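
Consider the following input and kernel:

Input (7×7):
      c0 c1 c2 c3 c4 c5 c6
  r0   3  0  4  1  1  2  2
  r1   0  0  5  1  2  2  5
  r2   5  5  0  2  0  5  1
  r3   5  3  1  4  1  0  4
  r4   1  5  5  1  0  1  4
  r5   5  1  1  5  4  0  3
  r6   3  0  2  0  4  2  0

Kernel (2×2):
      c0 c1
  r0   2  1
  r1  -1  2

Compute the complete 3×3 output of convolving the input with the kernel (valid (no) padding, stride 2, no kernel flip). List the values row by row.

6 6 6
16 9 4
4 20 -3

Output[0,0]: The receptive field on the input at this output position is [3 0 / 0 0]. Elementwise product with the kernel and sum: 3·2 + 0·1 + 0·-1 + 0·2.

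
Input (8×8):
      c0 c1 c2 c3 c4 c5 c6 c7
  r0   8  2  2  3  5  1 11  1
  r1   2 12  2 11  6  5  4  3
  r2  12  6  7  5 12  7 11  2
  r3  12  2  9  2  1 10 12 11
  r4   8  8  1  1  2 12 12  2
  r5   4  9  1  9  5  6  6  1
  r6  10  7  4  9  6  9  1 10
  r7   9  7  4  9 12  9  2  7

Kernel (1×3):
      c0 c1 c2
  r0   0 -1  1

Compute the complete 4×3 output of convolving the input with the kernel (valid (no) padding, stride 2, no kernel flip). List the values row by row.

0 2 10
1 7 4
-7 1 0
-3 -3 -8

Output[0,0]: The receptive field on the input at this output position is [8 2 2]. Elementwise product with the kernel and sum: 2·-1 + 2·1.
Output[0,1]: The receptive field on the input at this output position is [2 3 5]. Elementwise product with the kernel and sum: 3·-1 + 5·1.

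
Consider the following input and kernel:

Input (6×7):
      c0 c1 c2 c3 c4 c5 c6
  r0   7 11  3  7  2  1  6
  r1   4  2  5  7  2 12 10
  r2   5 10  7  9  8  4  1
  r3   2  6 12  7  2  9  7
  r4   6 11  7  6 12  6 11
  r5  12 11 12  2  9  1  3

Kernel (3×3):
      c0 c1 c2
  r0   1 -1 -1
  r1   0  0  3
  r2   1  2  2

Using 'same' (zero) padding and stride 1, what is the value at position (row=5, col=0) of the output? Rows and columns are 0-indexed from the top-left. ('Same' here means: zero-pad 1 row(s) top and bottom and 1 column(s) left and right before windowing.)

16

The receptive field on the zero-padded input at this output position is [0 6 11 / 0 12 11 / 0 0 0]. Elementwise product with the kernel and sum: 0·1 + 6·-1 + 11·-1 + 11·3 + 0·1 + 0·2 + 0·2.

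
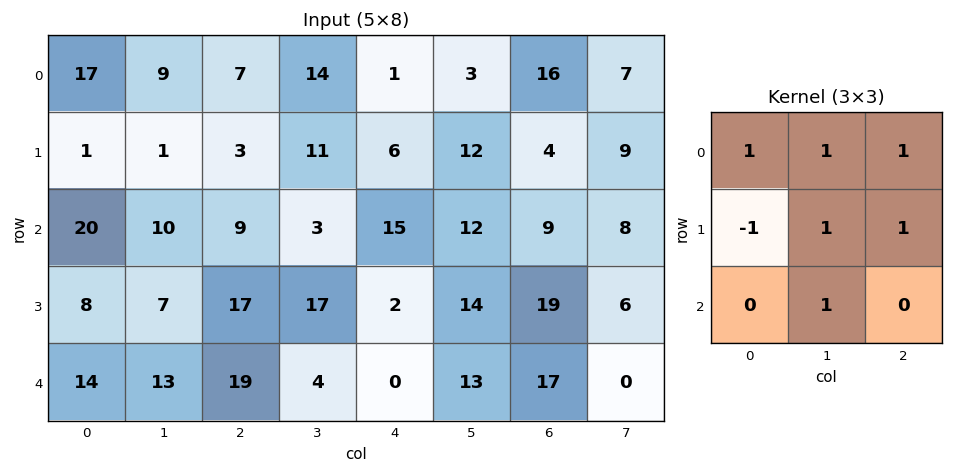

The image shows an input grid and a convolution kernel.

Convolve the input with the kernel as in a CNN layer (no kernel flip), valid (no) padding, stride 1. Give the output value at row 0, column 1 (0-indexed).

The receptive field on the input at this output position is [9 7 14 / 1 3 11 / 10 9 3]. Elementwise product with the kernel and sum: 9·1 + 7·1 + 14·1 + 1·-1 + 3·1 + 11·1 + 9·1.

52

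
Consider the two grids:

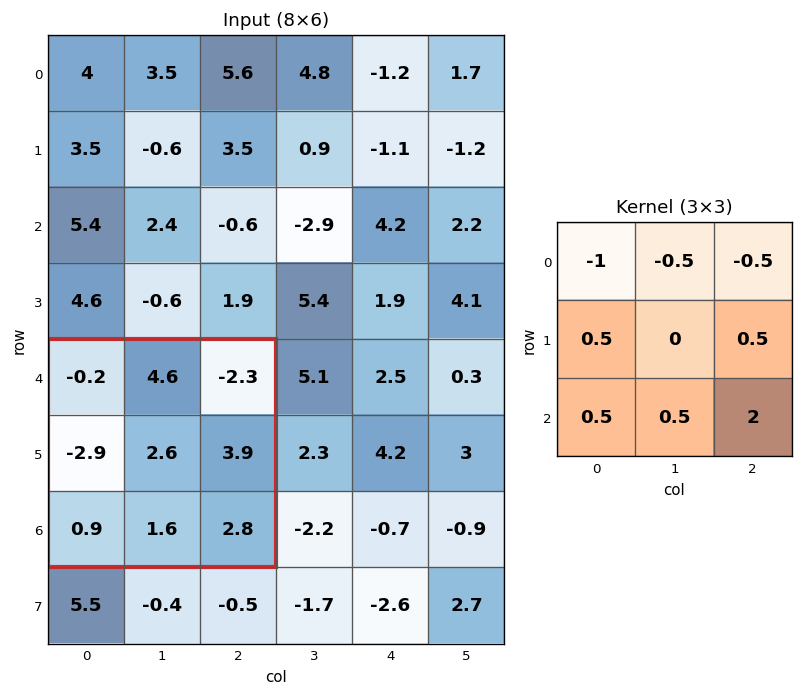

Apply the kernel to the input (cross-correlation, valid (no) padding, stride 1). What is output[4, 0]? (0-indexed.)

The receptive field on the input at this output position is [-0.2 4.6 -2.3 / -2.9 2.6 3.9 / 0.9 1.6 2.8]. Elementwise product with the kernel and sum: -0.2·-1 + 4.6·-0.5 + -2.3·-0.5 + -2.9·0.5 + 3.9·0.5 + 0.9·0.5 + 1.6·0.5 + 2.8·2.

6.4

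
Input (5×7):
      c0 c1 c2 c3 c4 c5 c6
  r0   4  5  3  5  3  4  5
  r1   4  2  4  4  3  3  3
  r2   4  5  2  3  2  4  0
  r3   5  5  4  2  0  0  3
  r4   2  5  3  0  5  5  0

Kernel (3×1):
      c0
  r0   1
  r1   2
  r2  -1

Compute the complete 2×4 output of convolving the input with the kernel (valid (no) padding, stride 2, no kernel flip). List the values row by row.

Output[0,0]: The receptive field on the input at this output position is [4 / 4 / 4]. Elementwise product with the kernel and sum: 4·1 + 4·2 + 4·-1.
Output[0,1]: The receptive field on the input at this output position is [3 / 4 / 2]. Elementwise product with the kernel and sum: 3·1 + 4·2 + 2·-1.

8 9 7 11
12 7 -3 6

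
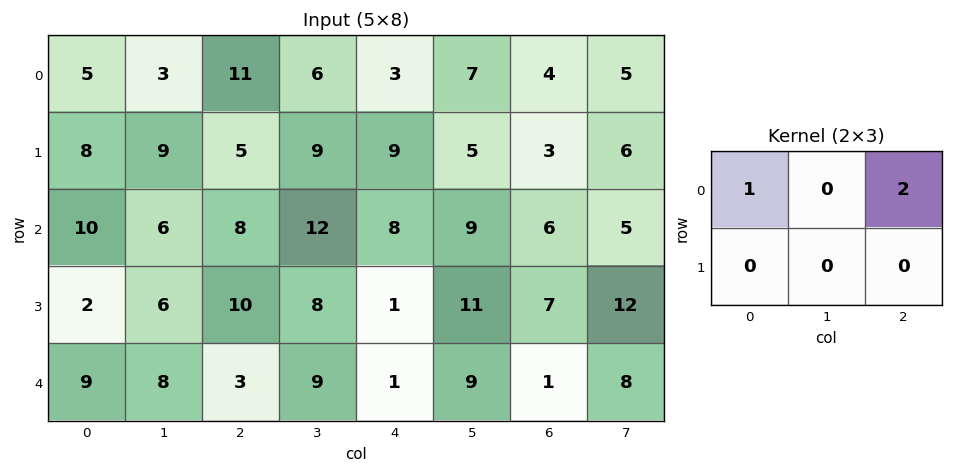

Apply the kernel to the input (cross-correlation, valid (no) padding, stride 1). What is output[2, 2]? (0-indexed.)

The receptive field on the input at this output position is [8 12 8 / 10 8 1]. Elementwise product with the kernel and sum: 8·1 + 8·2.

24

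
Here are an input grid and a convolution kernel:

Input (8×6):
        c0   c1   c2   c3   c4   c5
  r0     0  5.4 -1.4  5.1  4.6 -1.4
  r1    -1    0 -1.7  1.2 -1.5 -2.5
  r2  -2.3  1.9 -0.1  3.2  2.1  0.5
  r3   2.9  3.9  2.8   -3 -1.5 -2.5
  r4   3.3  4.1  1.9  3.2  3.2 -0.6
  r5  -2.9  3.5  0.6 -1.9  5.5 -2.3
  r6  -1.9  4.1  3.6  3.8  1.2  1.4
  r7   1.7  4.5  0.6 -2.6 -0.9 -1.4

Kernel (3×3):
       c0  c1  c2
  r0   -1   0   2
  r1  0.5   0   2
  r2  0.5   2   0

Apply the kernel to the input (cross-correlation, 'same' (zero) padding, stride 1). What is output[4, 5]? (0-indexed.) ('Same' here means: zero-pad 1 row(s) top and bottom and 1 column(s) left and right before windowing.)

1.25

The receptive field on the zero-padded input at this output position is [-1.5 -2.5 0 / 3.2 -0.6 0 / 5.5 -2.3 0]. Elementwise product with the kernel and sum: -1.5·-1 + 0·2 + 3.2·0.5 + 0·2 + 5.5·0.5 + -2.3·2.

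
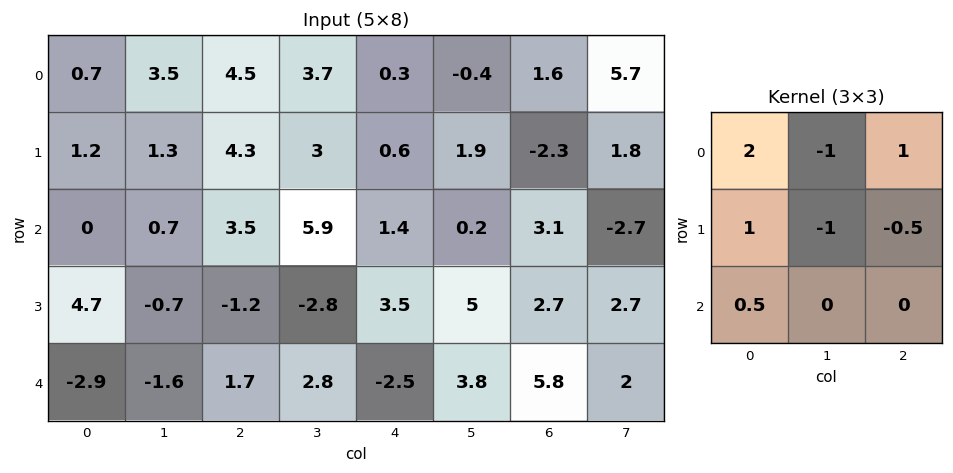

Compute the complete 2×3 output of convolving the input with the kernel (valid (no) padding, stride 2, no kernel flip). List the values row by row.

0.15 8.35 3.15
7.35 3.2 1.6

Output[0,0]: The receptive field on the input at this output position is [0.7 3.5 4.5 / 1.2 1.3 4.3 / 0 0.7 3.5]. Elementwise product with the kernel and sum: 0.7·2 + 3.5·-1 + 4.5·1 + 1.2·1 + 1.3·-1 + 4.3·-0.5 + 0·0.5.
Output[0,1]: The receptive field on the input at this output position is [4.5 3.7 0.3 / 4.3 3 0.6 / 3.5 5.9 1.4]. Elementwise product with the kernel and sum: 4.5·2 + 3.7·-1 + 0.3·1 + 4.3·1 + 3·-1 + 0.6·-0.5 + 3.5·0.5.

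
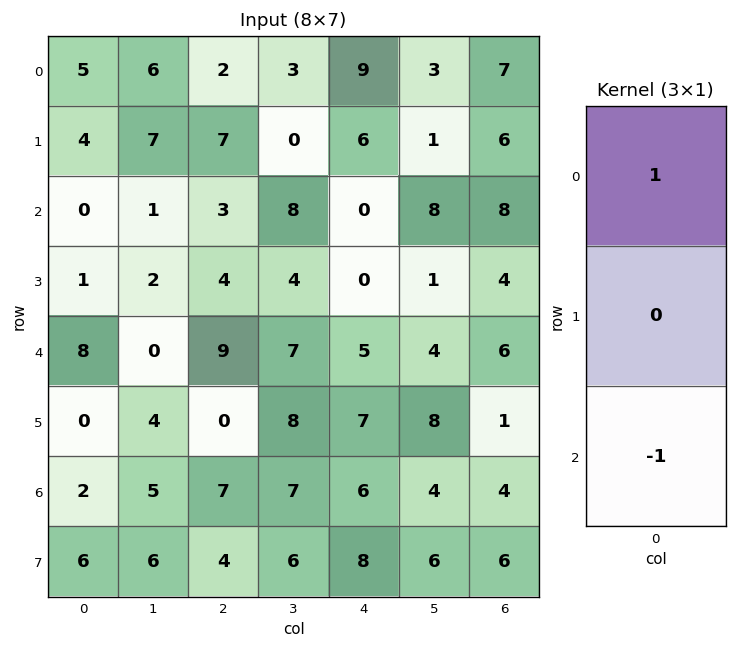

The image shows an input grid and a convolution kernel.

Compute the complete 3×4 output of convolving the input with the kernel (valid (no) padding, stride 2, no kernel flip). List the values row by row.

Output[0,0]: The receptive field on the input at this output position is [5 / 4 / 0]. Elementwise product with the kernel and sum: 5·1 + 0·-1.

5 -1 9 -1
-8 -6 -5 2
6 2 -1 2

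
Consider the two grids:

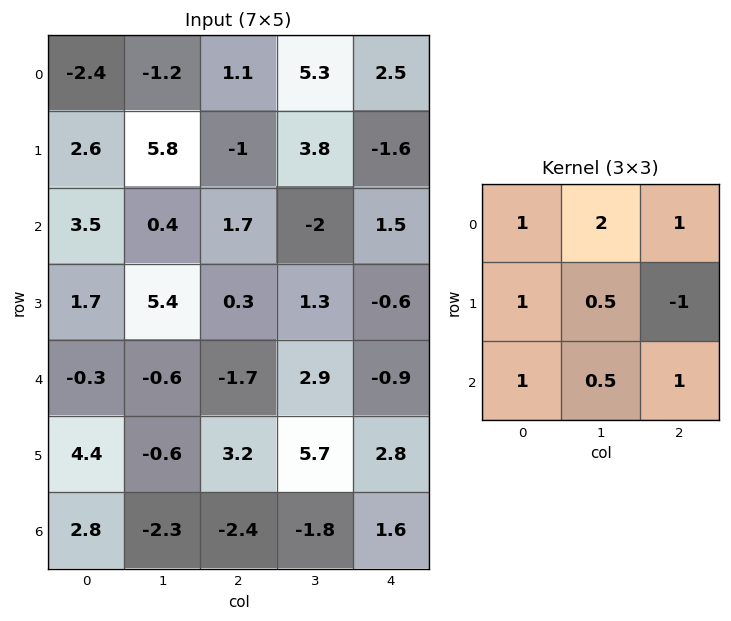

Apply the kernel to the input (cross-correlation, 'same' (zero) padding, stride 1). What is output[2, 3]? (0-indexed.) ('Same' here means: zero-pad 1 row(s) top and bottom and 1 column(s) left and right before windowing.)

4.55

The receptive field on the zero-padded input at this output position is [-1 3.8 -1.6 / 1.7 -2 1.5 / 0.3 1.3 -0.6]. Elementwise product with the kernel and sum: -1·1 + 3.8·2 + -1.6·1 + 1.7·1 + -2·0.5 + 1.5·-1 + 0.3·1 + 1.3·0.5 + -0.6·1.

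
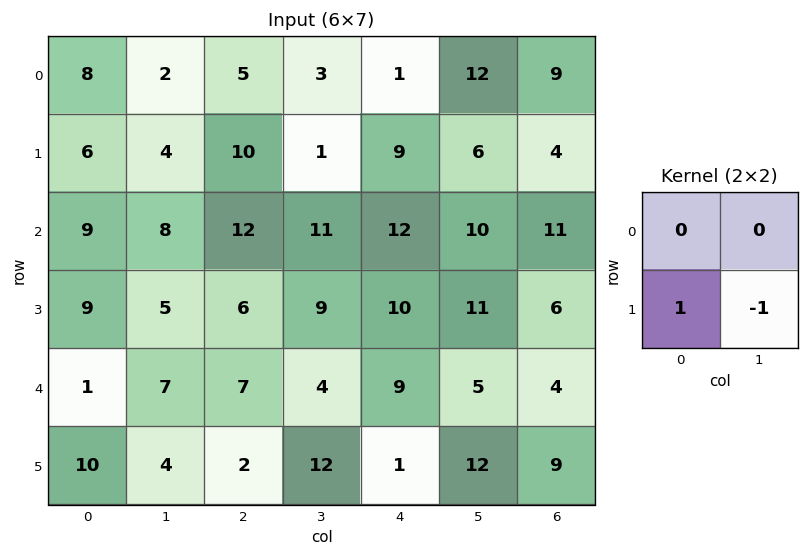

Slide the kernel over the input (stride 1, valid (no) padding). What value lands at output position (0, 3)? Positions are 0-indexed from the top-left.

The receptive field on the input at this output position is [3 1 / 1 9]. Elementwise product with the kernel and sum: 1·1 + 9·-1.

-8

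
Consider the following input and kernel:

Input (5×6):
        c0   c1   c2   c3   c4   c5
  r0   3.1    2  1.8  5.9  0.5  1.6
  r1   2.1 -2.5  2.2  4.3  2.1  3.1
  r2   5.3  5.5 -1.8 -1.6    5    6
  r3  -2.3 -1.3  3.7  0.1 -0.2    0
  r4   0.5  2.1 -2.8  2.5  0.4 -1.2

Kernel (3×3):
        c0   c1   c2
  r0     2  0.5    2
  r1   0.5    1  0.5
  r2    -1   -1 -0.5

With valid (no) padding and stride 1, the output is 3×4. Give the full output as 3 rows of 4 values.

Output[0,0]: The receptive field on the input at this output position is [3.1 2 1.8 / 2.1 -2.5 2.2 / 5.3 5.5 -1.8]. Elementwise product with the kernel and sum: 3.1·2 + 2·0.5 + 1.8·2 + 2.1·0.5 + -2.5·1 + 2.2·0.5 + 5.3·-1 + 5.5·-1 + -1.8·-0.5.

0.55 16.9 14.9 14.65
16.35 2.4 7.05 23.15
7.95 9.45 7.55 8.85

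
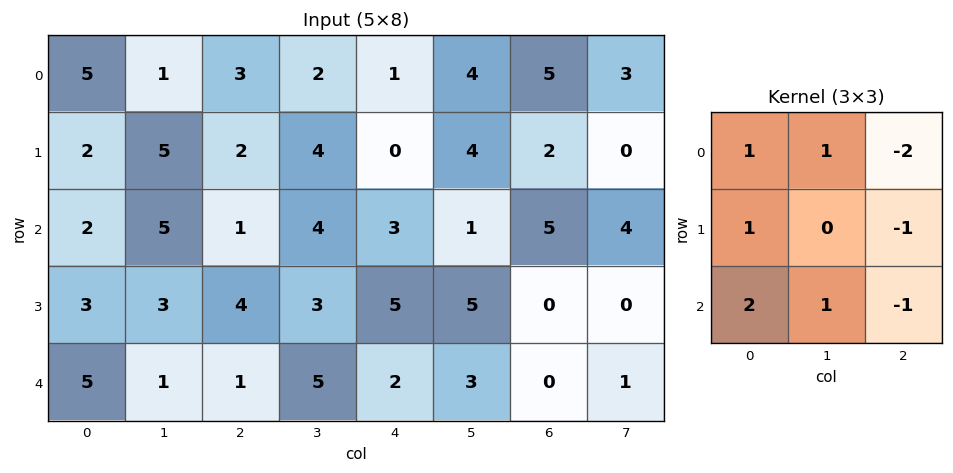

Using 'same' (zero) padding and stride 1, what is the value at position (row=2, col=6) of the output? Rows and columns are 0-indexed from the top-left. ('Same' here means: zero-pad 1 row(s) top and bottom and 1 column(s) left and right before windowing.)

The receptive field on the zero-padded input at this output position is [4 2 0 / 1 5 4 / 5 0 0]. Elementwise product with the kernel and sum: 4·1 + 2·1 + 0·-2 + 1·1 + 4·-1 + 5·2 + 0·1 + 0·-1.

13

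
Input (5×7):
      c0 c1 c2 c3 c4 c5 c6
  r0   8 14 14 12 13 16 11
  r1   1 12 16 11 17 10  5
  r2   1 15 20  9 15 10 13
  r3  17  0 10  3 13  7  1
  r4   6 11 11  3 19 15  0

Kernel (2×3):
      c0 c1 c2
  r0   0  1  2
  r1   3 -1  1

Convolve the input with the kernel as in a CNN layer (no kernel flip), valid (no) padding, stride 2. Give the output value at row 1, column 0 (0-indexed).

The receptive field on the input at this output position is [1 15 20 / 17 0 10]. Elementwise product with the kernel and sum: 15·1 + 20·2 + 17·3 + 0·-1 + 10·1.

116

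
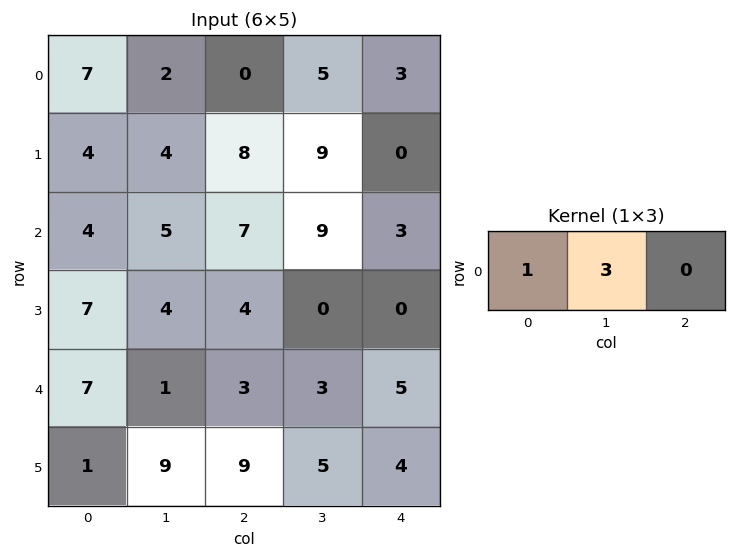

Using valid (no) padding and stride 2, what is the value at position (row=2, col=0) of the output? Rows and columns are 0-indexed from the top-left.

10

The receptive field on the input at this output position is [7 1 3]. Elementwise product with the kernel and sum: 7·1 + 1·3.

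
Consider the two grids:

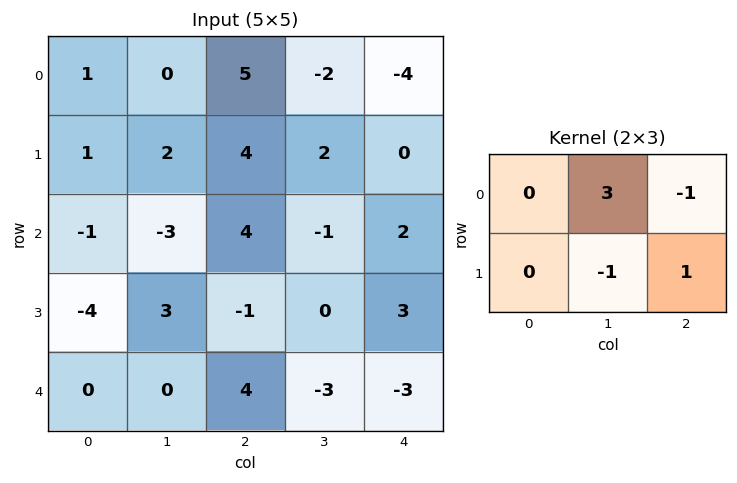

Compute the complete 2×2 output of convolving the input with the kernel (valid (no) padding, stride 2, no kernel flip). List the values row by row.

Output[0,0]: The receptive field on the input at this output position is [1 0 5 / 1 2 4]. Elementwise product with the kernel and sum: 0·3 + 5·-1 + 2·-1 + 4·1.
Output[0,1]: The receptive field on the input at this output position is [5 -2 -4 / 4 2 0]. Elementwise product with the kernel and sum: -2·3 + -4·-1 + 2·-1 + 0·1.

-3 -4
-17 -2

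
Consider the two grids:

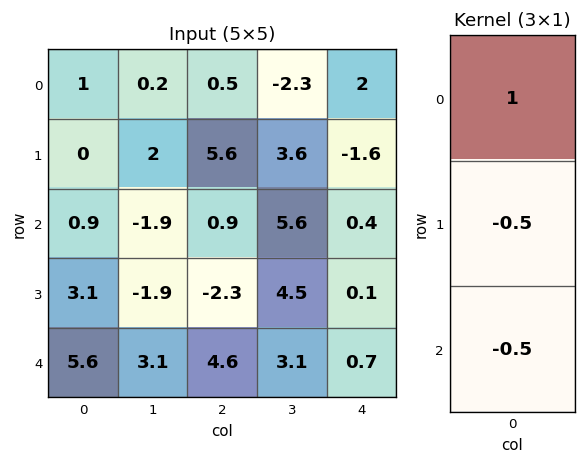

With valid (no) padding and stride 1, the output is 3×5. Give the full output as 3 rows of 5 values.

Output[0,0]: The receptive field on the input at this output position is [1 / 0 / 0.9]. Elementwise product with the kernel and sum: 1·1 + 0·-0.5 + 0.9·-0.5.
Output[0,1]: The receptive field on the input at this output position is [0.2 / 2 / -1.9]. Elementwise product with the kernel and sum: 0.2·1 + 2·-0.5 + -1.9·-0.5.

0.55 0.15 -2.75 -6.9 2.6
-2 3.9 6.3 -1.45 -1.85
-3.45 -2.5 -0.25 1.8 0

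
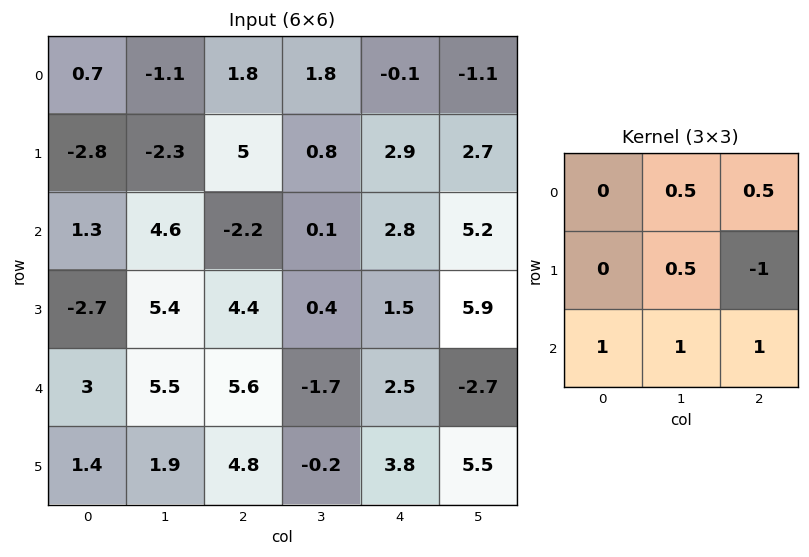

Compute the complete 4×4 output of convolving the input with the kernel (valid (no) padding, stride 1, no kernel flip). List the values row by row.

Output[0,0]: The receptive field on the input at this output position is [0.7 -1.1 1.8 / -2.8 -2.3 5 / 1.3 4.6 -2.2]. Elementwise product with the kernel and sum: -1.1·0.5 + 1.8·0.5 + -2.3·0.5 + 5·-1 + 1.3·1 + 4.6·1 + -2.2·1.

-2.1 6 -0.95 6.25
12.95 11.9 5.4 6.8
13.6 10.15 6.55 -3.05
10.15 13.4 6 16.75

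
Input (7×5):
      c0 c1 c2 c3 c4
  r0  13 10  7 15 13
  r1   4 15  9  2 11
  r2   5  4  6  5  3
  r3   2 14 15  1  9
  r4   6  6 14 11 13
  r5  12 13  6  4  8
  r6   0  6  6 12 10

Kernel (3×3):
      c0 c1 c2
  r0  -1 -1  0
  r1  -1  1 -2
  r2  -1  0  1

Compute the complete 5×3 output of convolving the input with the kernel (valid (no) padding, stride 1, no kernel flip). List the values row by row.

-29 -26 -54
-19 -45 -24
-19 -6 -44
-50 -52 -43
-17 -29 -39

Output[0,0]: The receptive field on the input at this output position is [13 10 7 / 4 15 9 / 5 4 6]. Elementwise product with the kernel and sum: 13·-1 + 10·-1 + 4·-1 + 15·1 + 9·-2 + 5·-1 + 6·1.
Output[0,1]: The receptive field on the input at this output position is [10 7 15 / 15 9 2 / 4 6 5]. Elementwise product with the kernel and sum: 10·-1 + 7·-1 + 15·-1 + 9·1 + 2·-2 + 4·-1 + 5·1.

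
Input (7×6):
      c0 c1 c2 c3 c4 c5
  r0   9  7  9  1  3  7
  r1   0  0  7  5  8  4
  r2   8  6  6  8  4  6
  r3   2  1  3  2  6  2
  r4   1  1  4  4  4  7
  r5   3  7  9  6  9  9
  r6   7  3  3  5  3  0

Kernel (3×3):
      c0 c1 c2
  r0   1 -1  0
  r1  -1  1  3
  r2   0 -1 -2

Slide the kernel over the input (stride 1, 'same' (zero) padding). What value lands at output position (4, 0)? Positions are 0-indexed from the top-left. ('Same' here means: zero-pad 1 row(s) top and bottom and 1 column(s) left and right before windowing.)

-15

The receptive field on the zero-padded input at this output position is [0 2 1 / 0 1 1 / 0 3 7]. Elementwise product with the kernel and sum: 0·1 + 2·-1 + 0·-1 + 1·1 + 1·3 + 3·-1 + 7·-2.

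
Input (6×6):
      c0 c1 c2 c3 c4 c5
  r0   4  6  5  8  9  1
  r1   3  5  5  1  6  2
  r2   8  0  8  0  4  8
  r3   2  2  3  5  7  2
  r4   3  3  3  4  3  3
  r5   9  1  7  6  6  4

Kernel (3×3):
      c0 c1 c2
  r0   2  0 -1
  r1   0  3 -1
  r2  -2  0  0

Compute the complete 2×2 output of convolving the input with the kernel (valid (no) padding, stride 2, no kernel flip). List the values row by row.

-3 -18
5 14

Output[0,0]: The receptive field on the input at this output position is [4 6 5 / 3 5 5 / 8 0 8]. Elementwise product with the kernel and sum: 4·2 + 5·-1 + 5·3 + 5·-1 + 8·-2.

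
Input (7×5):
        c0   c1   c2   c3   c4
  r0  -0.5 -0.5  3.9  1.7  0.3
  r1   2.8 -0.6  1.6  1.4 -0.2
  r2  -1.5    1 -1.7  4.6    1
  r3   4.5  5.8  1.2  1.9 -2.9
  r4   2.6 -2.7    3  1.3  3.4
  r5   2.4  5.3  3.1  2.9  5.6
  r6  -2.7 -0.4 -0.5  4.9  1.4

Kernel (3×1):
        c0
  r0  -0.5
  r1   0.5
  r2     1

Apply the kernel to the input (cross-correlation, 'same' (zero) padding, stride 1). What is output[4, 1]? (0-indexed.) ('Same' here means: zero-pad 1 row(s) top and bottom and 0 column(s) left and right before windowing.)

1.05

The receptive field on the zero-padded input at this output position is [5.8 / -2.7 / 5.3]. Elementwise product with the kernel and sum: 5.8·-0.5 + -2.7·0.5 + 5.3·1.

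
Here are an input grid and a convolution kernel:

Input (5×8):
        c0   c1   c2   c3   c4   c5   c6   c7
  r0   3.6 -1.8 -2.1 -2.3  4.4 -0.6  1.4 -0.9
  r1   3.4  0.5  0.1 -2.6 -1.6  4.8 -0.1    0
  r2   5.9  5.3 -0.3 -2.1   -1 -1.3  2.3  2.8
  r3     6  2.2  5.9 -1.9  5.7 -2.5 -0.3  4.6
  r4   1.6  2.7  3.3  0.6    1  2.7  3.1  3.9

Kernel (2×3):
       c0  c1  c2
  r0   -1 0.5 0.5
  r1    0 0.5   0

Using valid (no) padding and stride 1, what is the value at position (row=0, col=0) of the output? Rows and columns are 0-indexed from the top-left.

-5.3

The receptive field on the input at this output position is [3.6 -1.8 -2.1 / 3.4 0.5 0.1]. Elementwise product with the kernel and sum: 3.6·-1 + -1.8·0.5 + -2.1·0.5 + 0.5·0.5.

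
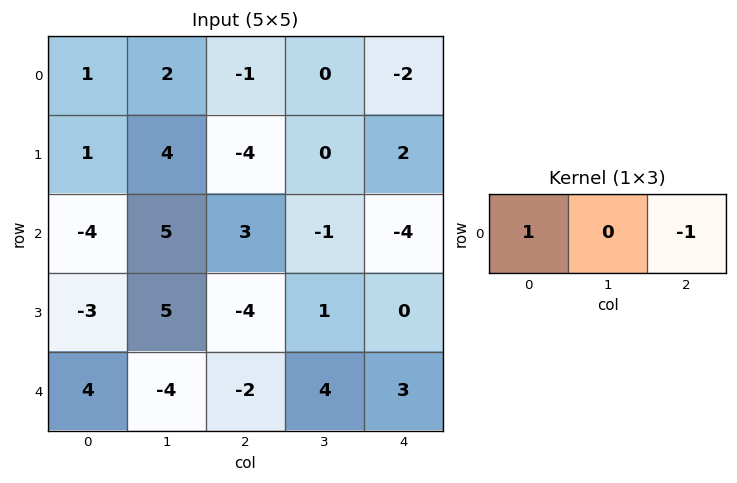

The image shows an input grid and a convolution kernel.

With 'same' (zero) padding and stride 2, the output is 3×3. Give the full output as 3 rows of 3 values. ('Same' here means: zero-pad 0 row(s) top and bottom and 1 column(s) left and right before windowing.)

-2 2 0
-5 6 -1
4 -8 4

Output[0,0]: The receptive field on the zero-padded input at this output position is [0 1 2]. Elementwise product with the kernel and sum: 0·1 + 2·-1.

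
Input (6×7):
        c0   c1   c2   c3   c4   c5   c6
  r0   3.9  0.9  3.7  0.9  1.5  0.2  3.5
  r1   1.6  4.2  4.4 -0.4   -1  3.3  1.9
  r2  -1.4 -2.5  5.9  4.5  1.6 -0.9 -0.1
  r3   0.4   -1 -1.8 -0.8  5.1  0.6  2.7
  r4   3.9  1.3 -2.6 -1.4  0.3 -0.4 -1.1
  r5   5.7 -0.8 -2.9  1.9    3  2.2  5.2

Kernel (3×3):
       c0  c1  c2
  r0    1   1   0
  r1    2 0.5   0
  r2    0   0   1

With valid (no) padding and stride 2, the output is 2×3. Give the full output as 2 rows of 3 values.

16 14.8 1.25
-6.2 6.7 10.1

Output[0,0]: The receptive field on the input at this output position is [3.9 0.9 3.7 / 1.6 4.2 4.4 / -1.4 -2.5 5.9]. Elementwise product with the kernel and sum: 3.9·1 + 0.9·1 + 1.6·2 + 4.2·0.5 + 5.9·1.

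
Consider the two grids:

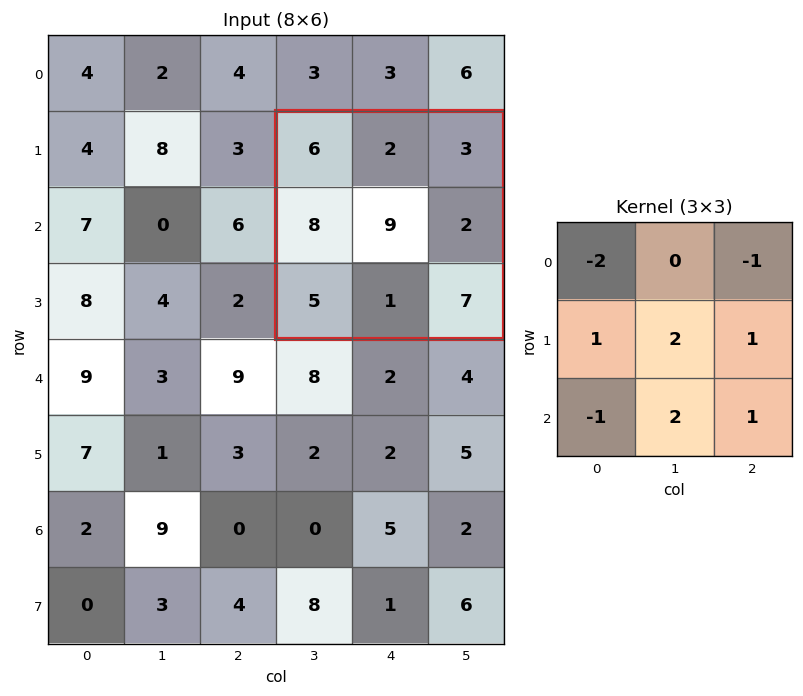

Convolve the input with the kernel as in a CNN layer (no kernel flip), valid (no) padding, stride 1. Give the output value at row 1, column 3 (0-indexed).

17

The receptive field on the input at this output position is [6 2 3 / 8 9 2 / 5 1 7]. Elementwise product with the kernel and sum: 6·-2 + 3·-1 + 8·1 + 9·2 + 2·1 + 5·-1 + 1·2 + 7·1.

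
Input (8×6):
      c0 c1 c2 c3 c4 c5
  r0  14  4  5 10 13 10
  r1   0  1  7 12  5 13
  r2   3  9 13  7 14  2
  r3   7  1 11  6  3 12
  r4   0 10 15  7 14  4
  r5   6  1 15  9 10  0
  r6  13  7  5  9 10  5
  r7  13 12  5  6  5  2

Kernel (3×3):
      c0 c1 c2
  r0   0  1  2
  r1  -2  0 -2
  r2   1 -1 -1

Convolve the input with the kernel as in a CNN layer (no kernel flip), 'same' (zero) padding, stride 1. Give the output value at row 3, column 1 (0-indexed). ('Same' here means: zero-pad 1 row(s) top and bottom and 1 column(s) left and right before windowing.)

-26

The receptive field on the zero-padded input at this output position is [3 9 13 / 7 1 11 / 0 10 15]. Elementwise product with the kernel and sum: 9·1 + 13·2 + 7·-2 + 11·-2 + 0·1 + 10·-1 + 15·-1.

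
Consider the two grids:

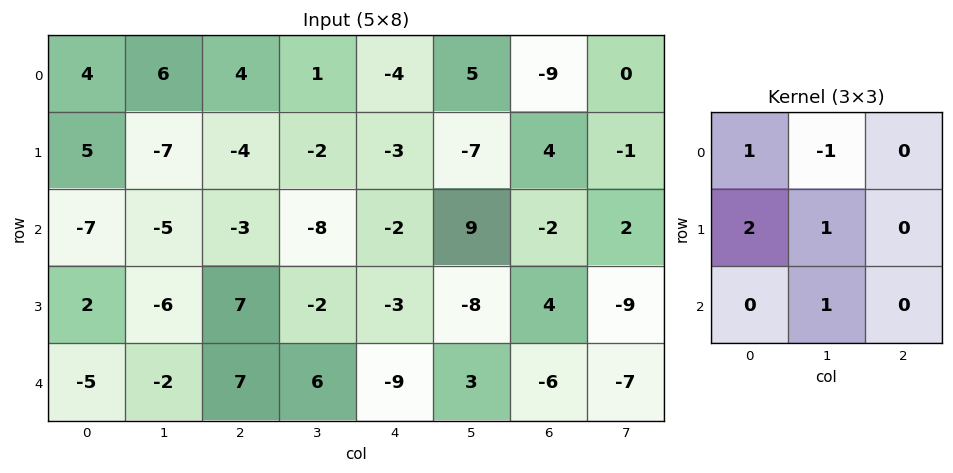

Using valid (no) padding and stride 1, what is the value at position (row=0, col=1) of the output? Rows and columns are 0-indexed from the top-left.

The receptive field on the input at this output position is [6 4 1 / -7 -4 -2 / -5 -3 -8]. Elementwise product with the kernel and sum: 6·1 + 4·-1 + -7·2 + -4·1 + -3·1.

-19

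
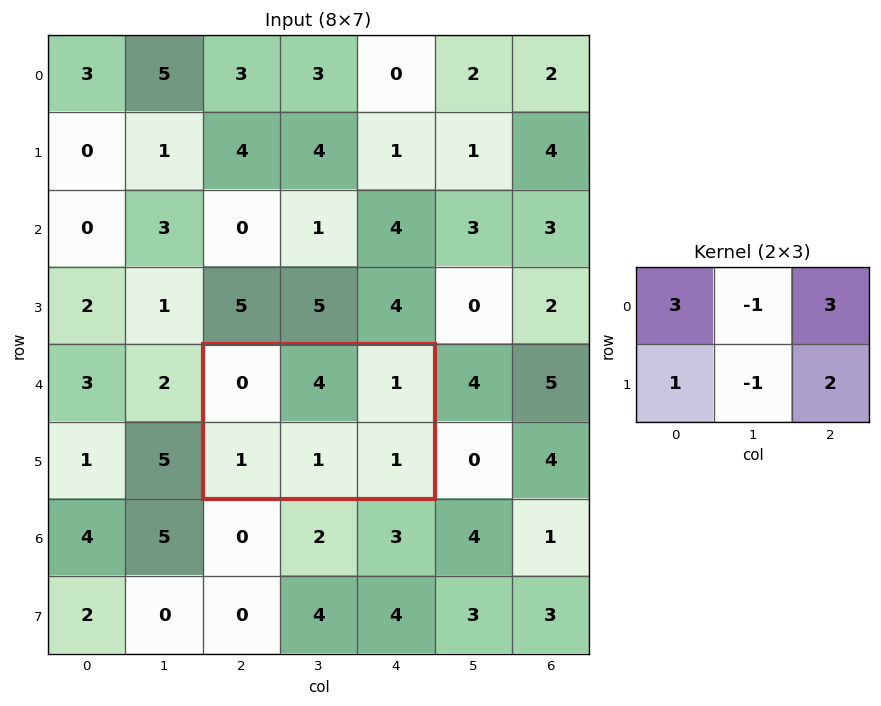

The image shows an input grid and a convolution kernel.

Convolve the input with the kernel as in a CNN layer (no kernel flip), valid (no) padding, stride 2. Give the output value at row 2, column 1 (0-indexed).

The receptive field on the input at this output position is [0 4 1 / 1 1 1]. Elementwise product with the kernel and sum: 0·3 + 4·-1 + 1·3 + 1·1 + 1·-1 + 1·2.

1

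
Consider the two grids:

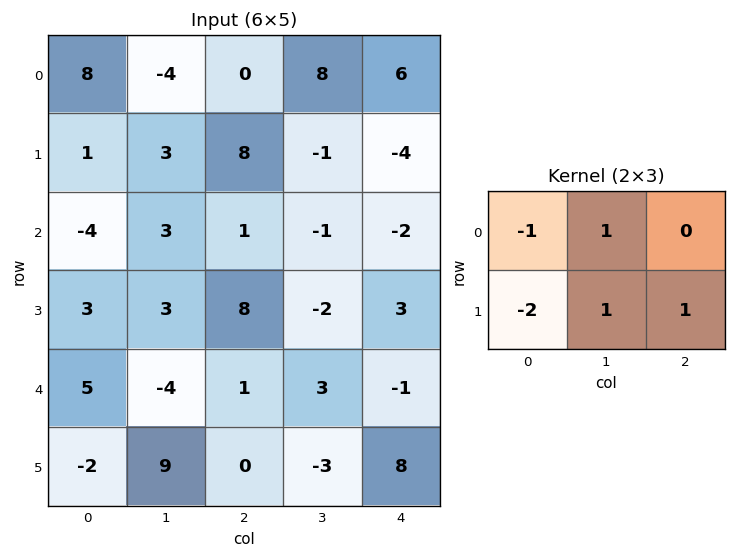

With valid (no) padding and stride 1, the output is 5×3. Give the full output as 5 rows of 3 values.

-3 5 -13
14 -1 -14
12 -2 -17
-13 17 -10
4 -16 7

Output[0,0]: The receptive field on the input at this output position is [8 -4 0 / 1 3 8]. Elementwise product with the kernel and sum: 8·-1 + -4·1 + 1·-2 + 3·1 + 8·1.
Output[0,1]: The receptive field on the input at this output position is [-4 0 8 / 3 8 -1]. Elementwise product with the kernel and sum: -4·-1 + 0·1 + 3·-2 + 8·1 + -1·1.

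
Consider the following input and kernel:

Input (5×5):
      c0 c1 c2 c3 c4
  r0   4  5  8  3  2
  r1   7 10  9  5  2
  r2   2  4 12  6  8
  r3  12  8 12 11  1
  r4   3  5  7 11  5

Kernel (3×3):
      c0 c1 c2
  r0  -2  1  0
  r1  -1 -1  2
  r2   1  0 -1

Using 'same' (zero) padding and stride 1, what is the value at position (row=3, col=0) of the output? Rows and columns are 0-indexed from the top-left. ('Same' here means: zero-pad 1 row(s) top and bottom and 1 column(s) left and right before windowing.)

The receptive field on the zero-padded input at this output position is [0 2 4 / 0 12 8 / 0 3 5]. Elementwise product with the kernel and sum: 0·-2 + 2·1 + 0·-1 + 12·-1 + 8·2 + 0·1 + 5·-1.

1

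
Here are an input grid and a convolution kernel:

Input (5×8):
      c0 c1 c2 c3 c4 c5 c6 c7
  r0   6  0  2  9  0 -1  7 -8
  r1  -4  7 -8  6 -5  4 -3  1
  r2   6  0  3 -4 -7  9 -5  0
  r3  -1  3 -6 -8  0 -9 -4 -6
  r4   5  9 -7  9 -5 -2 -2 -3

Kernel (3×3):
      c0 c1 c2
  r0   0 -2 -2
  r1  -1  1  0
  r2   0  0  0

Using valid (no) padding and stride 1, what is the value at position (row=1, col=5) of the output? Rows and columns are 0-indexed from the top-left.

-10

The receptive field on the input at this output position is [4 -3 1 / 9 -5 0 / -9 -4 -6]. Elementwise product with the kernel and sum: -3·-2 + 1·-2 + 9·-1 + -5·1.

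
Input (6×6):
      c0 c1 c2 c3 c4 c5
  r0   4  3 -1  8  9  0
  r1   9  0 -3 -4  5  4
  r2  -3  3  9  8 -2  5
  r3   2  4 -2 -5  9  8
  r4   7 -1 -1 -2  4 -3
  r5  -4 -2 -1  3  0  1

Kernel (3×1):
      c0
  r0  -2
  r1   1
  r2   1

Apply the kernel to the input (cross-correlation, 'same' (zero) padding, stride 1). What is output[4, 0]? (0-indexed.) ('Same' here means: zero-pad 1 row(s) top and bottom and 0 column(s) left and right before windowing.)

-1

The receptive field on the zero-padded input at this output position is [2 / 7 / -4]. Elementwise product with the kernel and sum: 2·-2 + 7·1 + -4·1.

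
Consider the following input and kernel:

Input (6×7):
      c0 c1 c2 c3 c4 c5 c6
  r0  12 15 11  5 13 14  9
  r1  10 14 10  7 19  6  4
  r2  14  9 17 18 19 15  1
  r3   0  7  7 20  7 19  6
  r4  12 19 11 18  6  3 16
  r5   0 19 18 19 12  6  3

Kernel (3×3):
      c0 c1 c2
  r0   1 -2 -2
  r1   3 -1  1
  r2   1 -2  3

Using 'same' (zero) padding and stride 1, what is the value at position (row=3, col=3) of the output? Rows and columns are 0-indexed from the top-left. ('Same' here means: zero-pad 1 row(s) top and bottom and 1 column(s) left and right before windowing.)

The receptive field on the zero-padded input at this output position is [17 18 19 / 7 20 7 / 11 18 6]. Elementwise product with the kernel and sum: 17·1 + 18·-2 + 19·-2 + 7·3 + 20·-1 + 7·1 + 11·1 + 18·-2 + 6·3.

-56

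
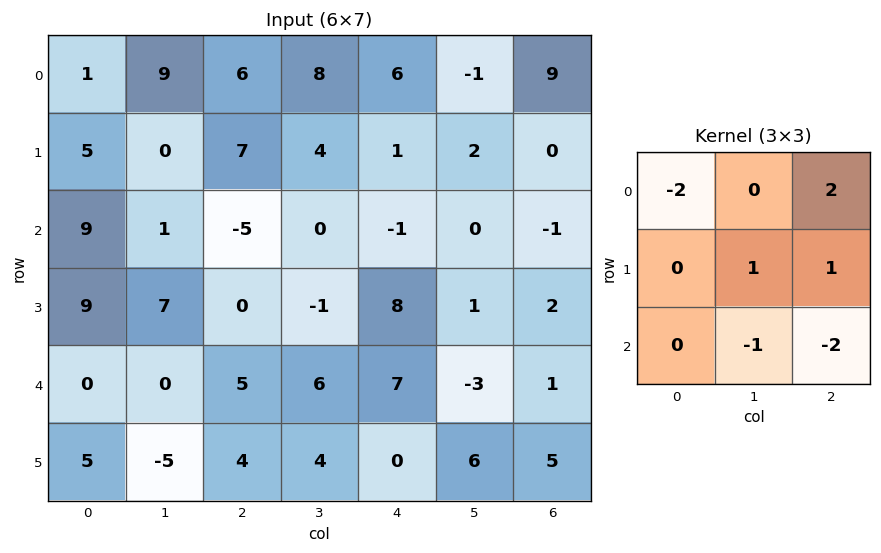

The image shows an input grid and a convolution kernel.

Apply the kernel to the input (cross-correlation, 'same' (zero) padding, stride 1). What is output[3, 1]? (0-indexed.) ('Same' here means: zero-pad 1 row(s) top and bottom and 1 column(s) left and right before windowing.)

-31

The receptive field on the zero-padded input at this output position is [9 1 -5 / 9 7 0 / 0 0 5]. Elementwise product with the kernel and sum: 9·-2 + -5·2 + 7·1 + 0·1 + 0·-1 + 5·-2.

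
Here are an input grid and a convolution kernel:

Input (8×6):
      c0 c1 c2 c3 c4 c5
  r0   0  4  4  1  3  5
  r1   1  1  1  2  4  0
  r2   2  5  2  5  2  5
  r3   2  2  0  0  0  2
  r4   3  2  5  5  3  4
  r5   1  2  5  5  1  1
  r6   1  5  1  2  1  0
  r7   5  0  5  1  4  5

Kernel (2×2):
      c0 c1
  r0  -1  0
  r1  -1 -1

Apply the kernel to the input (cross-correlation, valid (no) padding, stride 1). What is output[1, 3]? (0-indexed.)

-9

The receptive field on the input at this output position is [2 4 / 5 2]. Elementwise product with the kernel and sum: 2·-1 + 5·-1 + 2·-1.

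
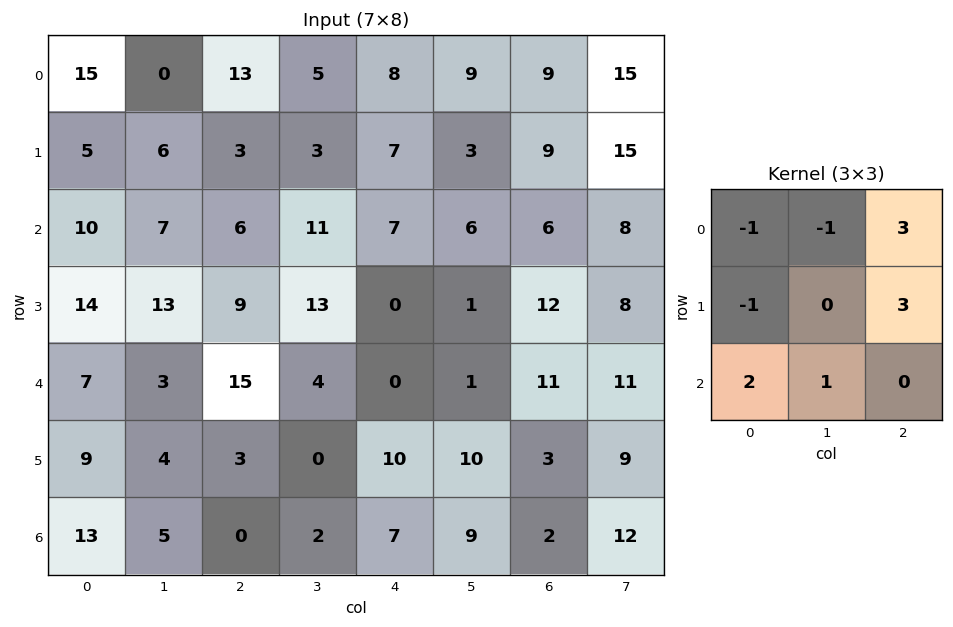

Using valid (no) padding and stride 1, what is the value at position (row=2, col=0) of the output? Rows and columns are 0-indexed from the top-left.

The receptive field on the input at this output position is [10 7 6 / 14 13 9 / 7 3 15]. Elementwise product with the kernel and sum: 10·-1 + 7·-1 + 6·3 + 14·-1 + 9·3 + 7·2 + 3·1.

31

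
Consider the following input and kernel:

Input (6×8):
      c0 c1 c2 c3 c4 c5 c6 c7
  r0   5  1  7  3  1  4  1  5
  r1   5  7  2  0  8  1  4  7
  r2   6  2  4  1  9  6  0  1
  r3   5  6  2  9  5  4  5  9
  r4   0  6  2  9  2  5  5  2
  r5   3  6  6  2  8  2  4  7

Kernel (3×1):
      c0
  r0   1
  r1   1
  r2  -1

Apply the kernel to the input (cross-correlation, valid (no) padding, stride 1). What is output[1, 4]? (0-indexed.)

The receptive field on the input at this output position is [8 / 9 / 5]. Elementwise product with the kernel and sum: 8·1 + 9·1 + 5·-1.

12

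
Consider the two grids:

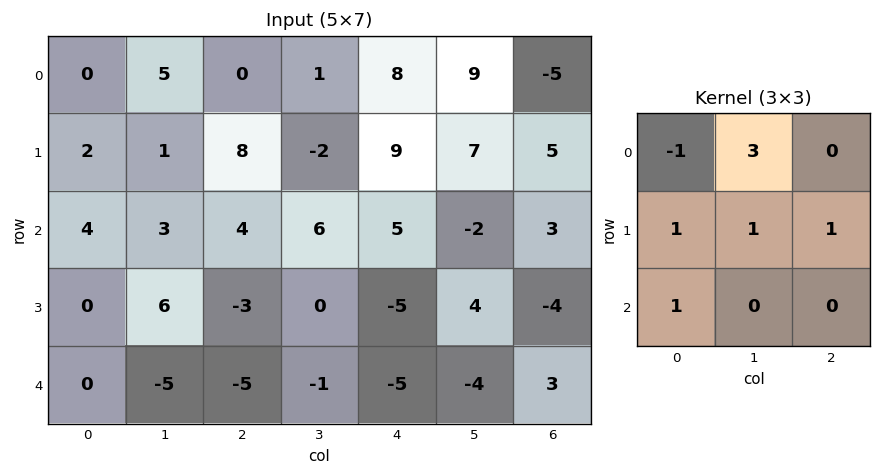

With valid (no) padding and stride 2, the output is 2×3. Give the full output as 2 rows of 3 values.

30 22 45
8 1 -21

Output[0,0]: The receptive field on the input at this output position is [0 5 0 / 2 1 8 / 4 3 4]. Elementwise product with the kernel and sum: 0·-1 + 5·3 + 2·1 + 1·1 + 8·1 + 4·1.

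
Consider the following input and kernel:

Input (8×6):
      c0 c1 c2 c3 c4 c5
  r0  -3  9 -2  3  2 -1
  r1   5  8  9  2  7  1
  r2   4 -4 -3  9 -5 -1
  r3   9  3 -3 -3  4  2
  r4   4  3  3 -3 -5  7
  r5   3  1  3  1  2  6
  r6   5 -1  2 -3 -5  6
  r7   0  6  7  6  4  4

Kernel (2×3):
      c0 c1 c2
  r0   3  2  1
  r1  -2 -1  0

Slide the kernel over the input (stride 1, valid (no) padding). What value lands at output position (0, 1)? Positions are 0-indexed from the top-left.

1

The receptive field on the input at this output position is [9 -2 3 / 8 9 2]. Elementwise product with the kernel and sum: 9·3 + -2·2 + 3·1 + 8·-2 + 9·-1.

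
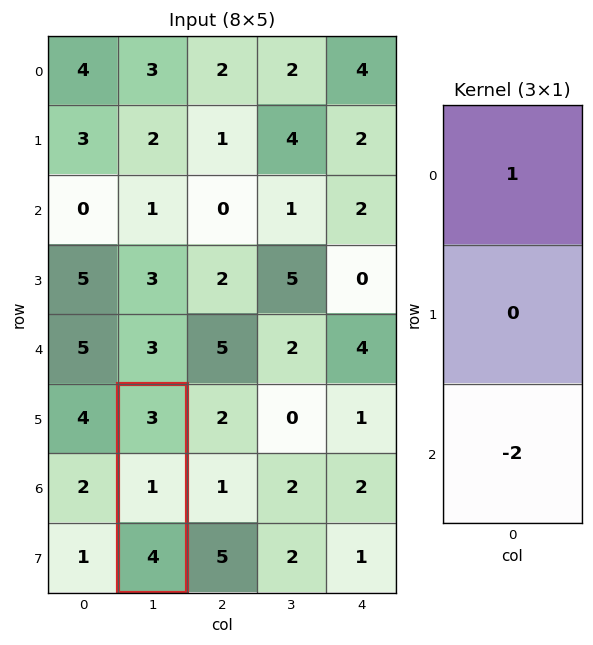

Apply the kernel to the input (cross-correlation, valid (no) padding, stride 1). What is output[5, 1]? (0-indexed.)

-5

The receptive field on the input at this output position is [3 / 1 / 4]. Elementwise product with the kernel and sum: 3·1 + 4·-2.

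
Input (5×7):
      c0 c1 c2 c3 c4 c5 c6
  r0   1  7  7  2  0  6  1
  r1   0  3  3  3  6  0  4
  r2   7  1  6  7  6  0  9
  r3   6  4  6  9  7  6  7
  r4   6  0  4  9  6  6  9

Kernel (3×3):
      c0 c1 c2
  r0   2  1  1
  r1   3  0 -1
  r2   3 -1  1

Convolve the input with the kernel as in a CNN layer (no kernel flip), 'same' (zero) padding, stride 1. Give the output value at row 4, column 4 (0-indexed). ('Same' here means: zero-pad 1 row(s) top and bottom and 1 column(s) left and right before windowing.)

The receptive field on the zero-padded input at this output position is [9 7 6 / 9 6 6 / 0 0 0]. Elementwise product with the kernel and sum: 9·2 + 7·1 + 6·1 + 9·3 + 6·-1 + 0·3 + 0·-1 + 0·1.

52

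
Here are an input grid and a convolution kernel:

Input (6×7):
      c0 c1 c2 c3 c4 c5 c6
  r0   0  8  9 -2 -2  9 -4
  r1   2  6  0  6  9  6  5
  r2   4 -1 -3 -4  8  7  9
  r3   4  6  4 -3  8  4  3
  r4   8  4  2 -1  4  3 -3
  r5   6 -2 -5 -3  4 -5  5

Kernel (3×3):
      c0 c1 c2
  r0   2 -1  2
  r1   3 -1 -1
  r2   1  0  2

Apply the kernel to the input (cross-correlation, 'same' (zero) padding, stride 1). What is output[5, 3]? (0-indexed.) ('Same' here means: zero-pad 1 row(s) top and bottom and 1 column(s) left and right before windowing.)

-3

The receptive field on the zero-padded input at this output position is [2 -1 4 / -5 -3 4 / 0 0 0]. Elementwise product with the kernel and sum: 2·2 + -1·-1 + 4·2 + -5·3 + -3·-1 + 4·-1 + 0·1 + 0·2.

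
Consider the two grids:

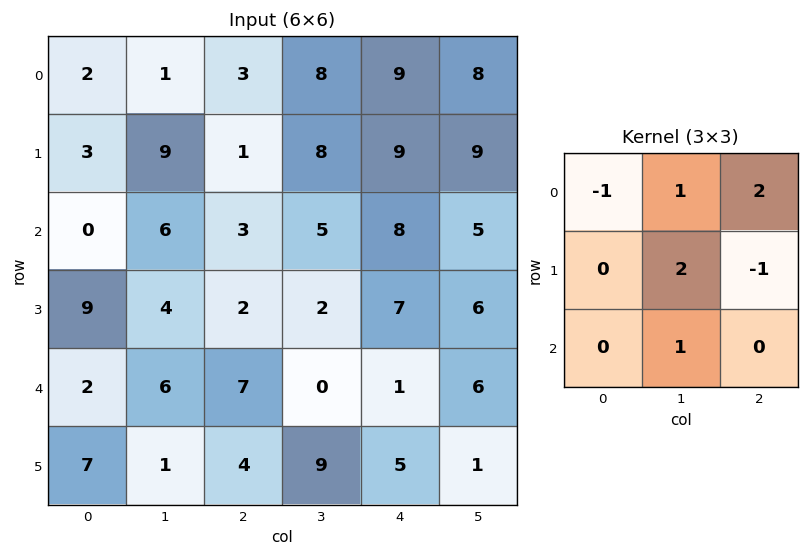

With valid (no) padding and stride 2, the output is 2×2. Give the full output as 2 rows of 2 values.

28 35
24 15

Output[0,0]: The receptive field on the input at this output position is [2 1 3 / 3 9 1 / 0 6 3]. Elementwise product with the kernel and sum: 2·-1 + 1·1 + 3·2 + 9·2 + 1·-1 + 6·1.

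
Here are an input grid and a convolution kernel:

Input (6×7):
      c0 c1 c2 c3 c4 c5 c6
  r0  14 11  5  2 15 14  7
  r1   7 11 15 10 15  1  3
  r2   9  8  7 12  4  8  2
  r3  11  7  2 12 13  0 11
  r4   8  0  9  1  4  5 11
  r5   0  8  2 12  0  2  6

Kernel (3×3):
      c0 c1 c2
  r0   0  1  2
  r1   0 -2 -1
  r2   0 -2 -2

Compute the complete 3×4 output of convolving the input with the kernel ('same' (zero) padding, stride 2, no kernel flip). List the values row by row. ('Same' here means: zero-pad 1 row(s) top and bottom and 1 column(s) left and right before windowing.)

Output[0,0]: The receptive field on the zero-padded input at this output position is [0 0 0 / 0 14 11 / 0 7 11]. Elementwise product with the kernel and sum: 0·1 + 0·2 + 14·-2 + 11·-1 + 7·-2 + 11·-2.

-75 -62 -76 -20
-33 -19 -25 -23
-7 -21 -4 -23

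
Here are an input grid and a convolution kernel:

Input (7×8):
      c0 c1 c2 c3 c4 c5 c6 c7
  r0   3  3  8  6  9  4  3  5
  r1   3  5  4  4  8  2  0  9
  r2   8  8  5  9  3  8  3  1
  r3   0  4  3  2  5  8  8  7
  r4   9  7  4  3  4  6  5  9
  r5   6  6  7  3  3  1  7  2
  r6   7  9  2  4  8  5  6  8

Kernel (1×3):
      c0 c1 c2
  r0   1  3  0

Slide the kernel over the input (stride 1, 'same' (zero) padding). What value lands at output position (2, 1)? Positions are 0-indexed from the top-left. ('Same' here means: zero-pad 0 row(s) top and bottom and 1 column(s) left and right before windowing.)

32

The receptive field on the zero-padded input at this output position is [8 8 5]. Elementwise product with the kernel and sum: 8·1 + 8·3.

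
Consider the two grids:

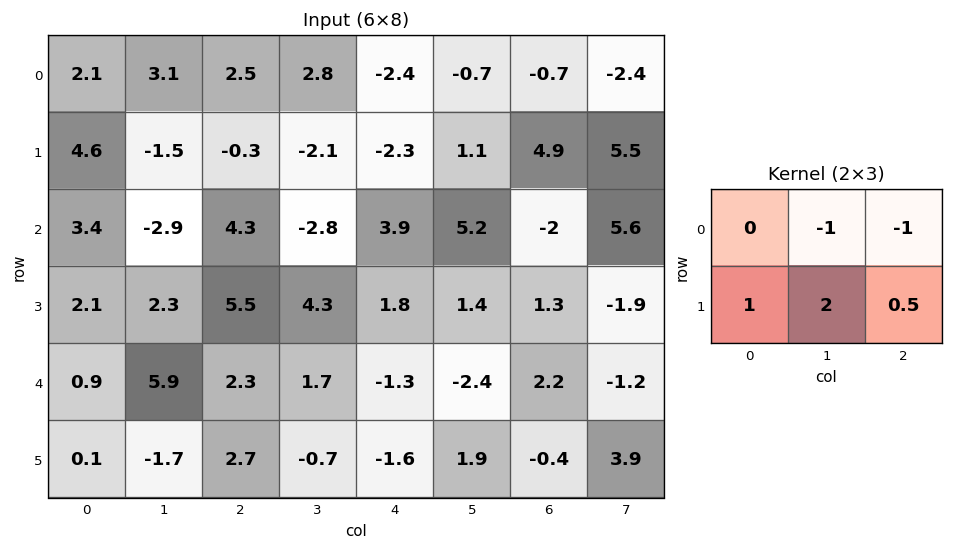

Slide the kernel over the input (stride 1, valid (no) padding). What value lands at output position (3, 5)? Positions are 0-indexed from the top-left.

2

The receptive field on the input at this output position is [1.4 1.3 -1.9 / -2.4 2.2 -1.2]. Elementwise product with the kernel and sum: 1.3·-1 + -1.9·-1 + -2.4·1 + 2.2·2 + -1.2·0.5.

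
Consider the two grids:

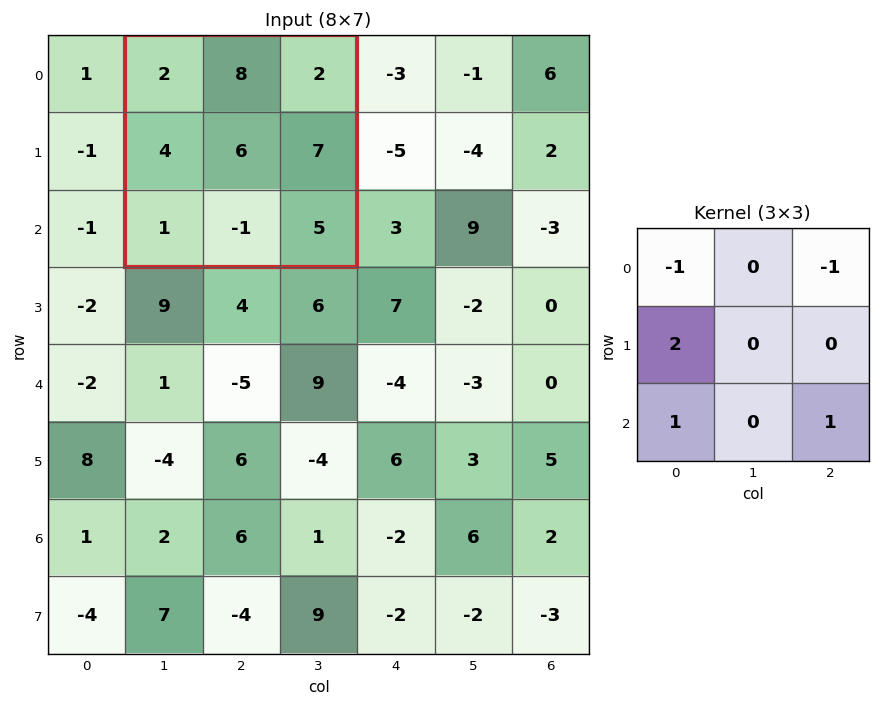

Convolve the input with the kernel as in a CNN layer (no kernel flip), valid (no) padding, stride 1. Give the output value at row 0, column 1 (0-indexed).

10

The receptive field on the input at this output position is [2 8 2 / 4 6 7 / 1 -1 5]. Elementwise product with the kernel and sum: 2·-1 + 2·-1 + 4·2 + 1·1 + 5·1.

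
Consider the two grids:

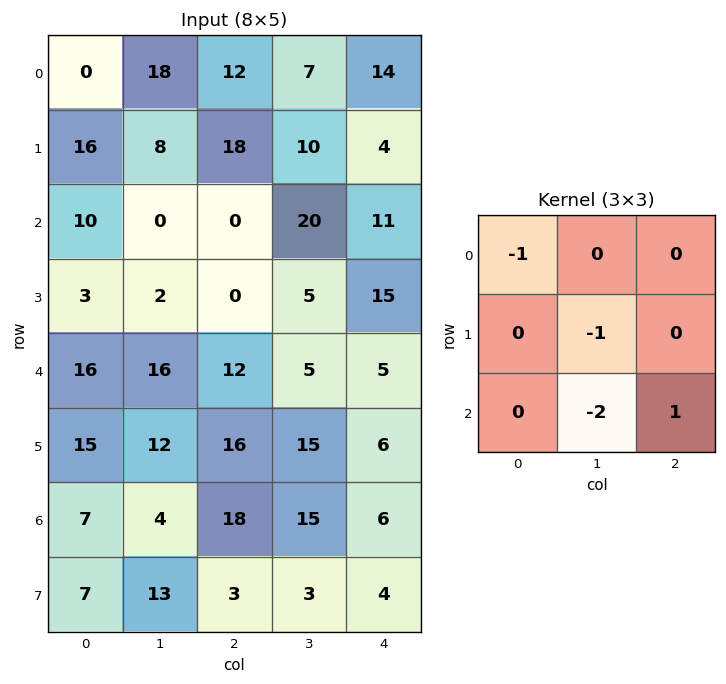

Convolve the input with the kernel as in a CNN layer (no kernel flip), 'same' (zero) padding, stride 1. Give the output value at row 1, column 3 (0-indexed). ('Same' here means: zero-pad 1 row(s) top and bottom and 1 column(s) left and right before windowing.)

-51

The receptive field on the zero-padded input at this output position is [12 7 14 / 18 10 4 / 0 20 11]. Elementwise product with the kernel and sum: 12·-1 + 10·-1 + 20·-2 + 11·1.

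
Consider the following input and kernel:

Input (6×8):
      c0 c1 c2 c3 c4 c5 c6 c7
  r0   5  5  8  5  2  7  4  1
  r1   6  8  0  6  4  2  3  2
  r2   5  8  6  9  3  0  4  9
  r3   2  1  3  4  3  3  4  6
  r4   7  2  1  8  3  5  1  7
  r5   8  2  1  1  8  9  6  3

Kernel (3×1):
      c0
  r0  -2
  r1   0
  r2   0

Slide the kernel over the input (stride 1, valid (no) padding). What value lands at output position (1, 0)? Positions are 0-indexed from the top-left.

-12

The receptive field on the input at this output position is [6 / 5 / 2]. Elementwise product with the kernel and sum: 6·-2.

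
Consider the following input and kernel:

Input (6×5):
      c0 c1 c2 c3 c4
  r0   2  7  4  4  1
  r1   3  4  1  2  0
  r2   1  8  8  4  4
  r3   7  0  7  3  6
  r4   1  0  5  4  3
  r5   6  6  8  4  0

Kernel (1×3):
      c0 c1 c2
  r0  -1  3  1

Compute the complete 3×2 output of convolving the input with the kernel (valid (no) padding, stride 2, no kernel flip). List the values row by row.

23 9
31 8
4 10

Output[0,0]: The receptive field on the input at this output position is [2 7 4]. Elementwise product with the kernel and sum: 2·-1 + 7·3 + 4·1.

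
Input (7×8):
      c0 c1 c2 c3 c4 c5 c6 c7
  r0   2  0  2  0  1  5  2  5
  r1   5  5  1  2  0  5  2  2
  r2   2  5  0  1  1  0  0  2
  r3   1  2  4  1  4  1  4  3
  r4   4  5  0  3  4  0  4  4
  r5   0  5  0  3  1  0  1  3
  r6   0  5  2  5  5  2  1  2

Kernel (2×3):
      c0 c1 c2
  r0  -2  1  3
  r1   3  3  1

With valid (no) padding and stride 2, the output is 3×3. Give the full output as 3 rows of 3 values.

33 8 26
14 23 17
12 25 8

Output[0,0]: The receptive field on the input at this output position is [2 0 2 / 5 5 1]. Elementwise product with the kernel and sum: 2·-2 + 0·1 + 2·3 + 5·3 + 5·3 + 1·1.
Output[0,1]: The receptive field on the input at this output position is [2 0 1 / 1 2 0]. Elementwise product with the kernel and sum: 2·-2 + 0·1 + 1·3 + 1·3 + 2·3 + 0·1.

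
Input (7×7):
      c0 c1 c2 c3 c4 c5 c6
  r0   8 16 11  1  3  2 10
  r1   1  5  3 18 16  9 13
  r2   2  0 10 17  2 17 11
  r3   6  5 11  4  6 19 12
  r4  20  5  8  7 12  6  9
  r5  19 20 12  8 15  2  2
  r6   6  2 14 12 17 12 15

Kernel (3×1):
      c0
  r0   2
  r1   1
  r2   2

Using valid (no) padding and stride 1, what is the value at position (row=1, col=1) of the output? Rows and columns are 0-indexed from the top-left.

20

The receptive field on the input at this output position is [5 / 0 / 5]. Elementwise product with the kernel and sum: 5·2 + 0·1 + 5·2.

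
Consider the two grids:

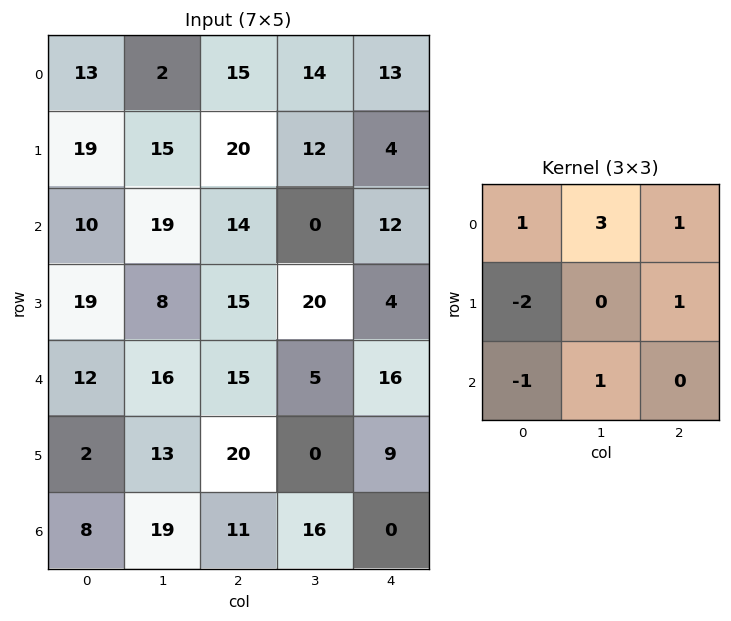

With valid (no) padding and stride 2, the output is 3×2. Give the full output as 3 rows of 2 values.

25 20
62 -10
102 20

Output[0,0]: The receptive field on the input at this output position is [13 2 15 / 19 15 20 / 10 19 14]. Elementwise product with the kernel and sum: 13·1 + 2·3 + 15·1 + 19·-2 + 20·1 + 10·-1 + 19·1.
Output[0,1]: The receptive field on the input at this output position is [15 14 13 / 20 12 4 / 14 0 12]. Elementwise product with the kernel and sum: 15·1 + 14·3 + 13·1 + 20·-2 + 4·1 + 14·-1 + 0·1.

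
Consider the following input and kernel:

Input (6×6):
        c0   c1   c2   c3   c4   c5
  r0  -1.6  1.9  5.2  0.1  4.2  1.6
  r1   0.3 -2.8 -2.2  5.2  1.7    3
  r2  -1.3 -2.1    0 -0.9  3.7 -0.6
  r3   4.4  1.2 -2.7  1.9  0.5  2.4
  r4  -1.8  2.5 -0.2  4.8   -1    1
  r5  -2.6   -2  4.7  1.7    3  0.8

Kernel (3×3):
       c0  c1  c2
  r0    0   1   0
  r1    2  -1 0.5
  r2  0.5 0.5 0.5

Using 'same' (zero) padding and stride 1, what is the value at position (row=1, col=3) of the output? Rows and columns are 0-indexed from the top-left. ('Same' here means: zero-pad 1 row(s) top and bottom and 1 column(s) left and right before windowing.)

-7.25

The receptive field on the zero-padded input at this output position is [5.2 0.1 4.2 / -2.2 5.2 1.7 / 0 -0.9 3.7]. Elementwise product with the kernel and sum: 0.1·1 + -2.2·2 + 5.2·-1 + 1.7·0.5 + 0·0.5 + -0.9·0.5 + 3.7·0.5.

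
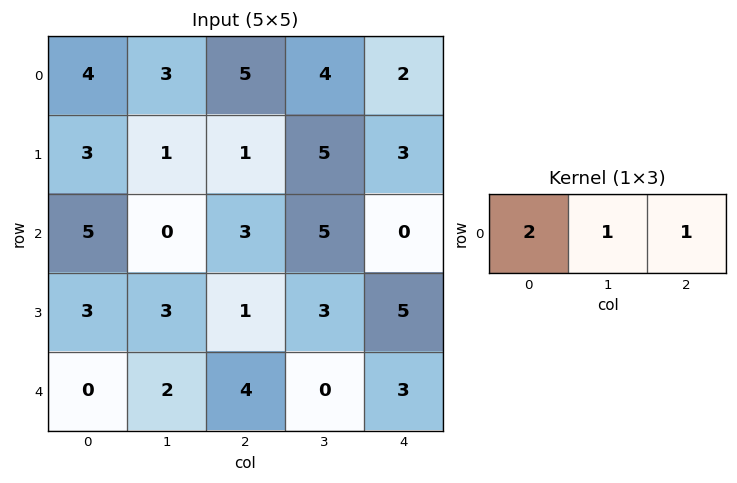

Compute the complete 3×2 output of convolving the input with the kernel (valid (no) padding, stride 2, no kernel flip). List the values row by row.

16 16
13 11
6 11

Output[0,0]: The receptive field on the input at this output position is [4 3 5]. Elementwise product with the kernel and sum: 4·2 + 3·1 + 5·1.
Output[0,1]: The receptive field on the input at this output position is [5 4 2]. Elementwise product with the kernel and sum: 5·2 + 4·1 + 2·1.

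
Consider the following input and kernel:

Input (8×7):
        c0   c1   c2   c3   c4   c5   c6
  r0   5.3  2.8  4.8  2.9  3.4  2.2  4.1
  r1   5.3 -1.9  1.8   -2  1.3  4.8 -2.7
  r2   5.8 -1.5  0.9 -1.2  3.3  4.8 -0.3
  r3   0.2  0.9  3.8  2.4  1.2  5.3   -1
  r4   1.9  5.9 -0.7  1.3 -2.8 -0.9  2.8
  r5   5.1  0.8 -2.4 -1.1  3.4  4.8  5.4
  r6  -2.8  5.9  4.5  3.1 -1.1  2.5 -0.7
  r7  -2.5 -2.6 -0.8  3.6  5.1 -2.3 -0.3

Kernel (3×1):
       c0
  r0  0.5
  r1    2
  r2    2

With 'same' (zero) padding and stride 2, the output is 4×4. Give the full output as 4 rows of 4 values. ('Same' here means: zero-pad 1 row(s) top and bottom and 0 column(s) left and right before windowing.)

21.2 13.2 9.4 2.8
14.65 10.3 9.65 -3.95
14.1 -4.3 1.8 15.9
-8.05 6.2 9.7 0.7

Output[0,0]: The receptive field on the zero-padded input at this output position is [0 / 5.3 / 5.3]. Elementwise product with the kernel and sum: 0·0.5 + 5.3·2 + 5.3·2.
Output[0,1]: The receptive field on the zero-padded input at this output position is [0 / 4.8 / 1.8]. Elementwise product with the kernel and sum: 0·0.5 + 4.8·2 + 1.8·2.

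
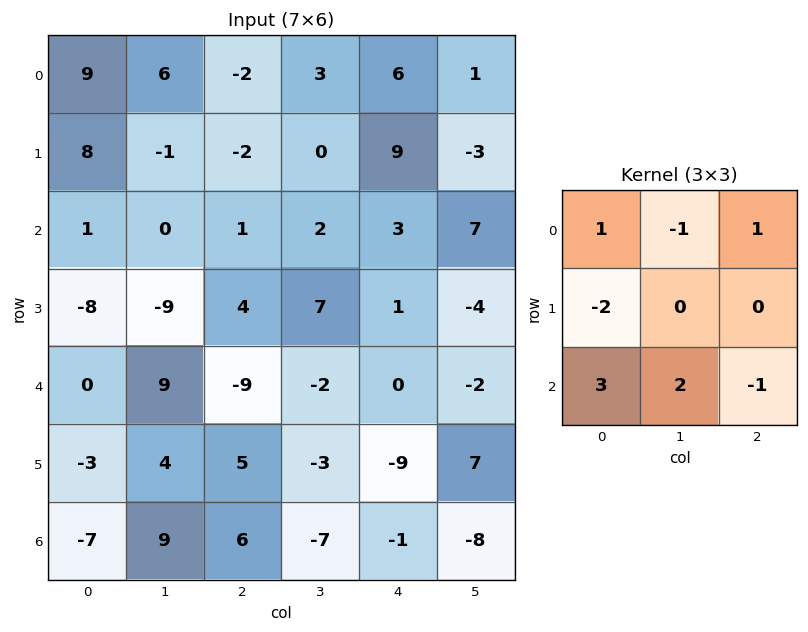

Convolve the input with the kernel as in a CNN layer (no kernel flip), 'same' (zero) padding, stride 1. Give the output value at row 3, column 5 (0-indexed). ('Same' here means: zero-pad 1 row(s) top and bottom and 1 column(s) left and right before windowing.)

-10

The receptive field on the zero-padded input at this output position is [3 7 0 / 1 -4 0 / 0 -2 0]. Elementwise product with the kernel and sum: 3·1 + 7·-1 + 0·1 + 1·-2 + 0·3 + -2·2 + 0·-1.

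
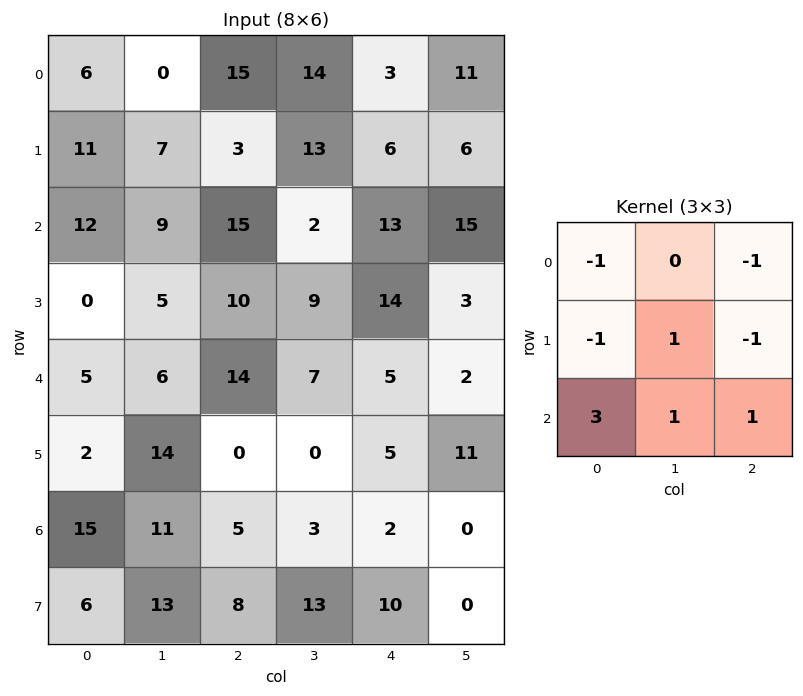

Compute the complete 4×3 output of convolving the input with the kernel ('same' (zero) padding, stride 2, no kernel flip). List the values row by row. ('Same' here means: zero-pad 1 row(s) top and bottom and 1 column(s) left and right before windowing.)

Output[0,0]: The receptive field on the zero-padded input at this output position is [0 0 0 / 0 6 0 / 0 11 7]. Elementwise product with the kernel and sum: 0·-1 + 0·-1 + 0·-1 + 6·1 + 0·-1 + 0·3 + 11·1 + 7·1.

24 38 29
1 18 21
10 29 0
9 37 37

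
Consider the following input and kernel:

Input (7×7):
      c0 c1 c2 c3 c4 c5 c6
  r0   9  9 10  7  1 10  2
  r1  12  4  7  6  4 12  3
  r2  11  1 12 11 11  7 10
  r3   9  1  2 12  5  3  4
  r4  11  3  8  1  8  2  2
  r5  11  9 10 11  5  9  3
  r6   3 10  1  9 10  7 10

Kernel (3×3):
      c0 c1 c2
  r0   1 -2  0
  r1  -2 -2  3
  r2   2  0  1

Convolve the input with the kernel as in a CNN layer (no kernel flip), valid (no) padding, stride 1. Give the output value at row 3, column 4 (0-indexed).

-2

The receptive field on the input at this output position is [5 3 4 / 8 2 2 / 5 9 3]. Elementwise product with the kernel and sum: 5·1 + 3·-2 + 8·-2 + 2·-2 + 2·3 + 5·2 + 3·1.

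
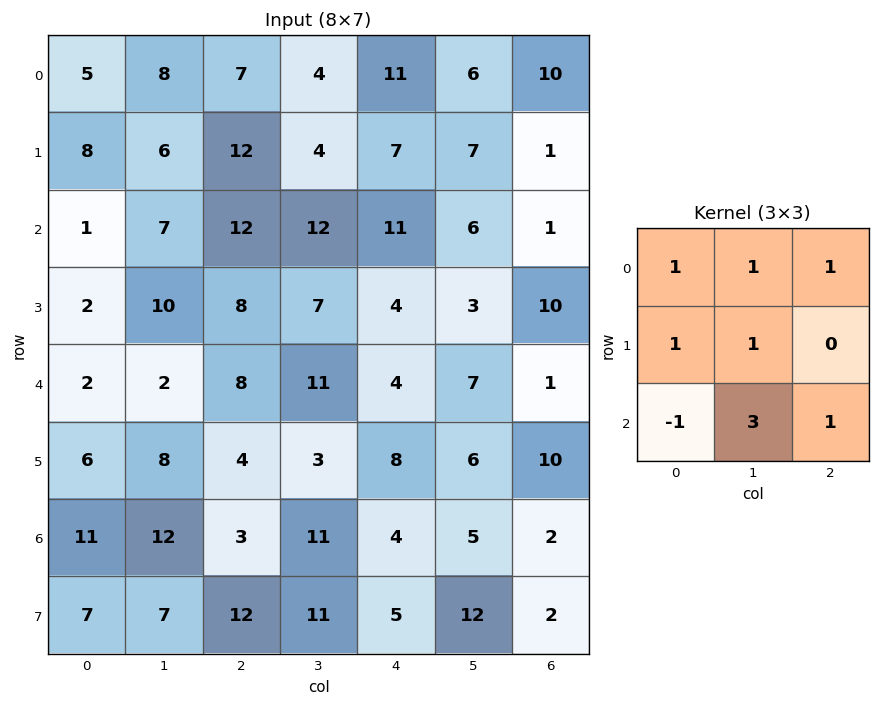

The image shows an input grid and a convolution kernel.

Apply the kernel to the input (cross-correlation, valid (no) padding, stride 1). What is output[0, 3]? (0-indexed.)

The receptive field on the input at this output position is [4 11 6 / 4 7 7 / 12 11 6]. Elementwise product with the kernel and sum: 4·1 + 11·1 + 6·1 + 4·1 + 7·1 + 12·-1 + 11·3 + 6·1.

59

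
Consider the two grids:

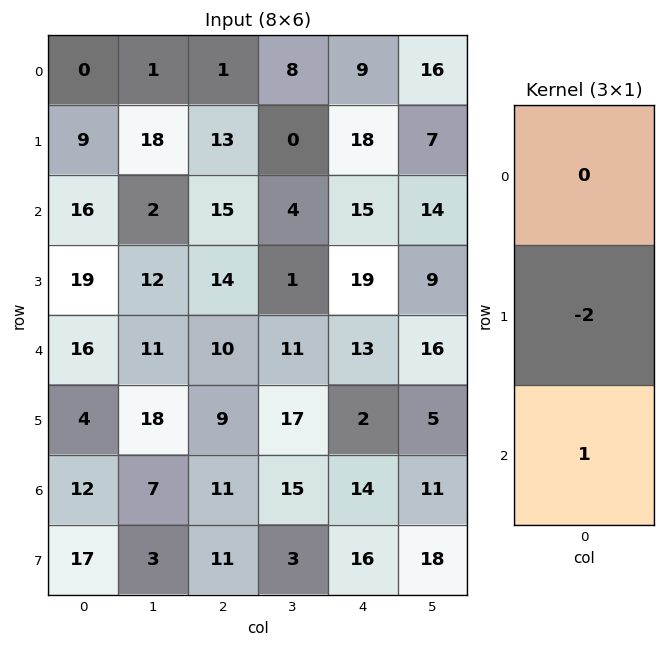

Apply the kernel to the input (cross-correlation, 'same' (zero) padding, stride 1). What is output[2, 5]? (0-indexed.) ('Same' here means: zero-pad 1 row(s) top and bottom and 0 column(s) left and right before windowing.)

-19

The receptive field on the zero-padded input at this output position is [7 / 14 / 9]. Elementwise product with the kernel and sum: 14·-2 + 9·1.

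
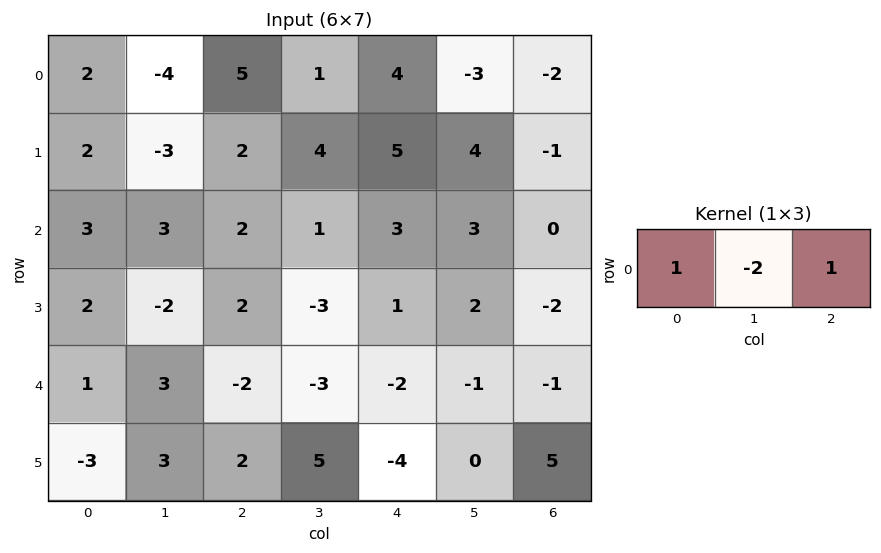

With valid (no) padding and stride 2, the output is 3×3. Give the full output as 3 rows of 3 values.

15 7 8
-1 3 -3
-7 2 -1

Output[0,0]: The receptive field on the input at this output position is [2 -4 5]. Elementwise product with the kernel and sum: 2·1 + -4·-2 + 5·1.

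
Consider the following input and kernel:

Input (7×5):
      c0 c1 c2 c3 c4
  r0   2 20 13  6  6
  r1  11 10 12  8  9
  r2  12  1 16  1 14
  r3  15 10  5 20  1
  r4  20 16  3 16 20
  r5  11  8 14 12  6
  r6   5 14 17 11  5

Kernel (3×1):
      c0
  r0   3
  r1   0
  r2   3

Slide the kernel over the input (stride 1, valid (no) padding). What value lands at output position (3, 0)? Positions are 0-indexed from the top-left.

78

The receptive field on the input at this output position is [15 / 20 / 11]. Elementwise product with the kernel and sum: 15·3 + 11·3.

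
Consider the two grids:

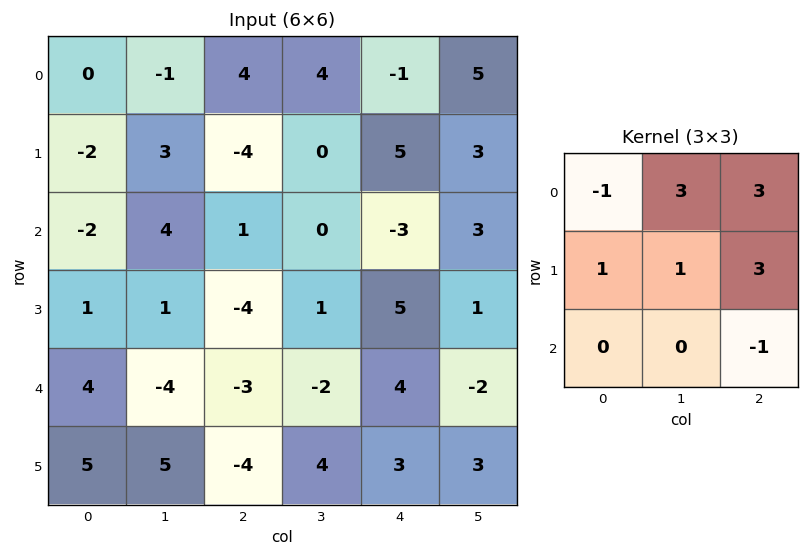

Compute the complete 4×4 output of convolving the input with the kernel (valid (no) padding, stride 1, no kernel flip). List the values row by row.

Output[0,0]: The receptive field on the input at this output position is [0 -1 4 / -2 3 -4 / -2 4 1]. Elementwise product with the kernel and sum: 0·-1 + -1·3 + 4·3 + -2·1 + 3·1 + -4·3 + 1·-1.

-3 24 19 19
8 -11 6 29
10 1 -2 11
-15 -27 26 10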